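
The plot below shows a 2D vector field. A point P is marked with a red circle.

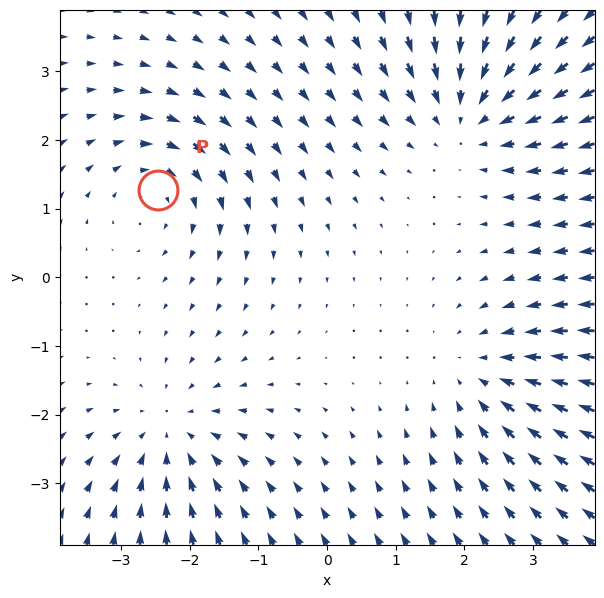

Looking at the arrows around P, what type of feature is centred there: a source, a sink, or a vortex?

At P (-2.5, 1.3) the arrows circulate clockwise. Divergence ≈0, curl about -4 — near-zero divergence with nonzero curl is a vortex.

vortex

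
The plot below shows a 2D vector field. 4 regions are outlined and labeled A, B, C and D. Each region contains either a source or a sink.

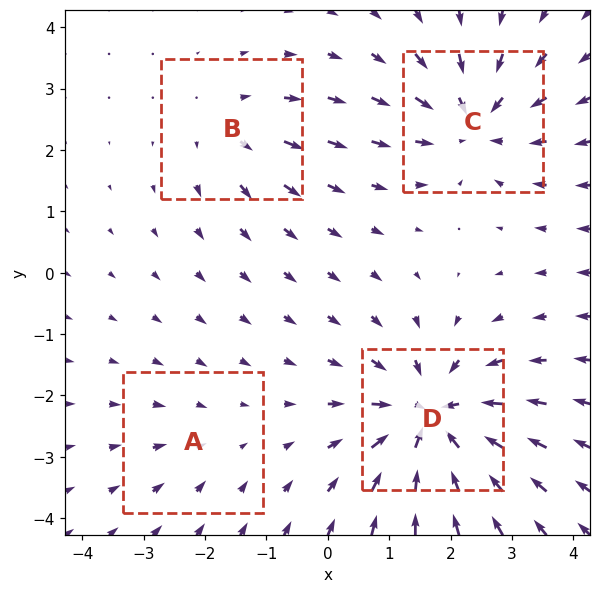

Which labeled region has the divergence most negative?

Divergence at each region's feature centre — A: about -2, B: about +3, C: about -6, D: about -8. Region D is most negative.

D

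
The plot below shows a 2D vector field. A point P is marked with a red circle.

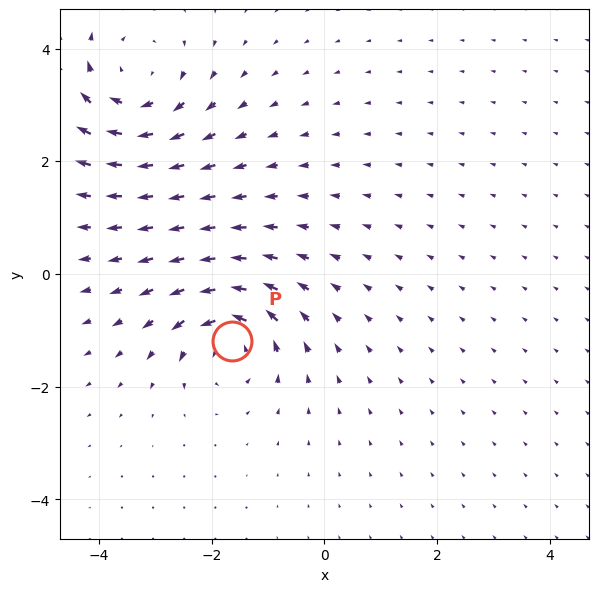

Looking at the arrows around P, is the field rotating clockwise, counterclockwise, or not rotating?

Near P at (-1.6, -1.2) the arrows circulate counterclockwise. The curl (z-component) there is about +4; positive curl means counterclockwise rotation.

counterclockwise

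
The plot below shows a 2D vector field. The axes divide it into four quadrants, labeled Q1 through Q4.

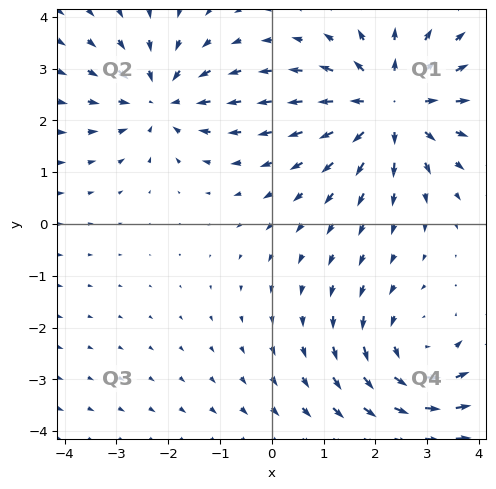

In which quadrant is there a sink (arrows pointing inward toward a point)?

Q2

The sink sits at approximately (-2.2, 2.4), which lies in quadrant Q2. The divergence there is about -4, negative as expected for a sink.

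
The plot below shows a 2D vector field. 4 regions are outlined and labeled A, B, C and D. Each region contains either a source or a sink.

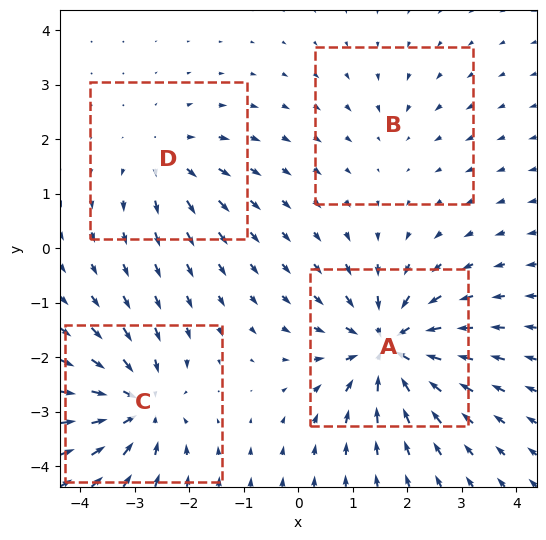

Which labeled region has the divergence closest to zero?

Divergence at each region's feature centre — A: about -8, B: about -2, C: about -6, D: about +4. Region B is closest to zero.

B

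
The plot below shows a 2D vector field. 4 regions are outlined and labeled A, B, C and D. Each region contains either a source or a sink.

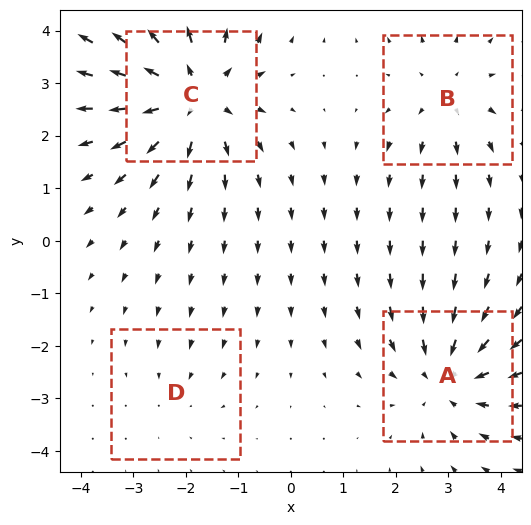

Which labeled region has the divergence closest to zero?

D

Divergence at each region's feature centre — A: about -4, B: about +3, C: about +6, D: about -2. Region D is closest to zero.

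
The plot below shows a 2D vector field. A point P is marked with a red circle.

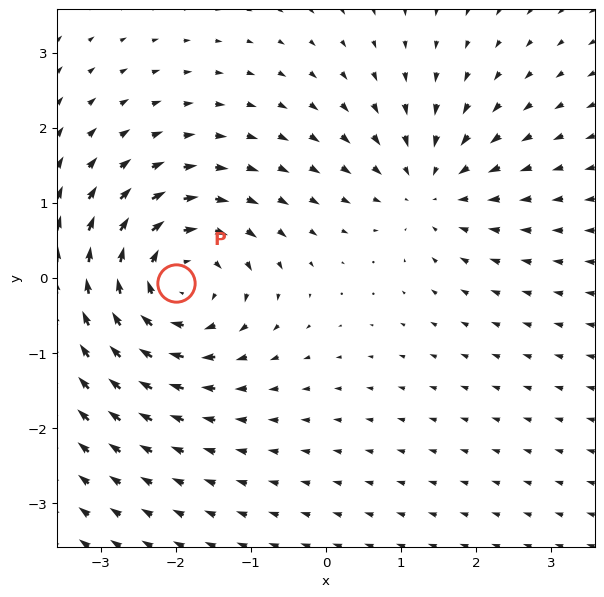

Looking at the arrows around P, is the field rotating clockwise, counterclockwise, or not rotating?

Near P at (-2.0, -0.1) the arrows circulate clockwise. The curl (z-component) there is about -5; negative curl means clockwise rotation.

clockwise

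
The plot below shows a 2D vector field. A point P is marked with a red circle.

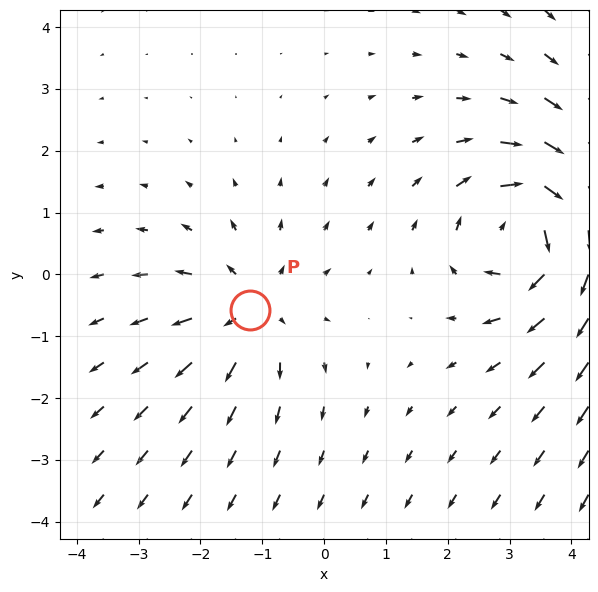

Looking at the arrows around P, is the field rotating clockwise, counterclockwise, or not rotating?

Near P at (-1.2, -0.6) the arrows show no circulation. The curl there is ≈0.

not rotating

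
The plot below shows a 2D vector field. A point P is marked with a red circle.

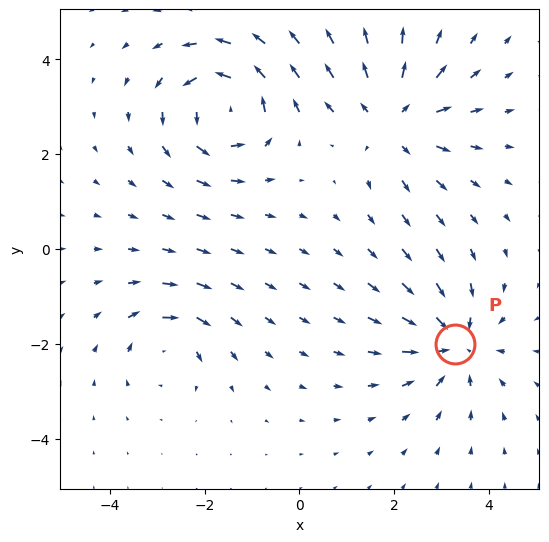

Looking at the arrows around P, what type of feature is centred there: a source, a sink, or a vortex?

sink

At P (3.3, -2.0) the arrows converge inward. Divergence about -5, curl ≈0 — negative divergence with near-zero curl is a sink.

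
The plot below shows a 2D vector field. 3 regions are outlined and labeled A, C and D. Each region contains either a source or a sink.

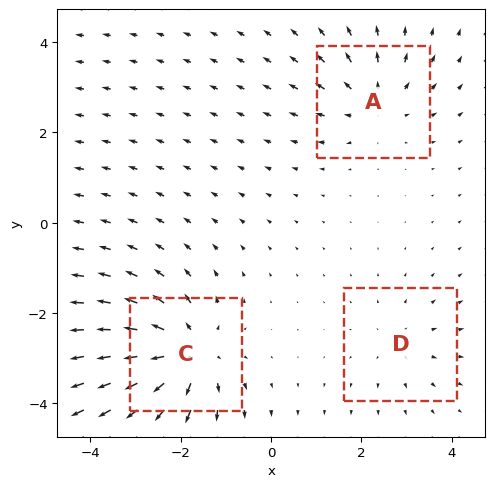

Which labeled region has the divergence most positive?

Divergence at each region's feature centre — A: about +3, C: about +5, D: about +2. Region C is most positive.

C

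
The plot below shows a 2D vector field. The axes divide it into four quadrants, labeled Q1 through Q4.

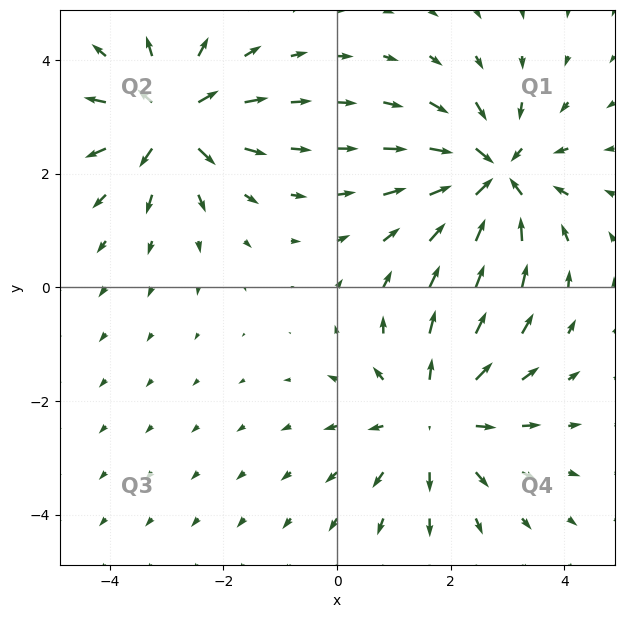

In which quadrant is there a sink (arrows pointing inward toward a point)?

The sink sits at approximately (2.8, 1.9), which lies in quadrant Q1. The divergence there is about -5, negative as expected for a sink.

Q1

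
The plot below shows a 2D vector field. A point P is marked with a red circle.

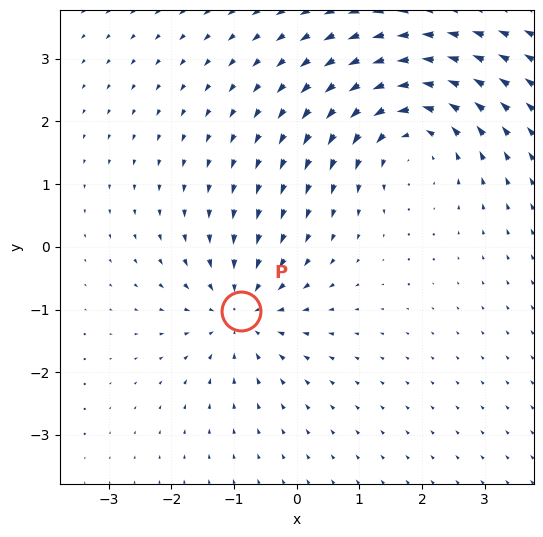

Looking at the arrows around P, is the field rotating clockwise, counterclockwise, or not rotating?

not rotating

Near P at (-0.9, -1.0) the arrows show no circulation. The curl there is ≈0.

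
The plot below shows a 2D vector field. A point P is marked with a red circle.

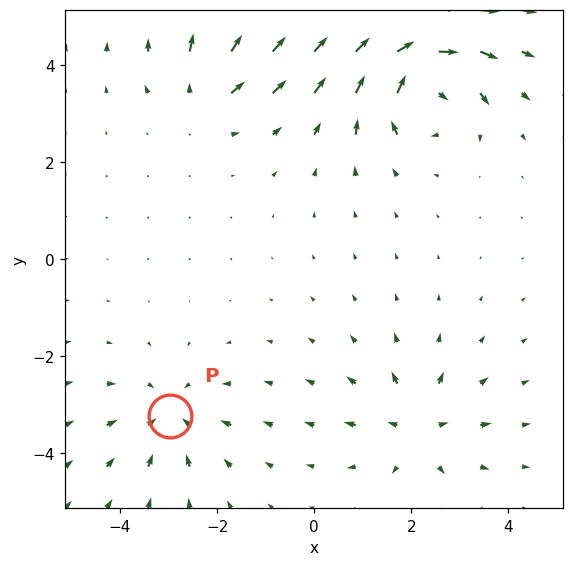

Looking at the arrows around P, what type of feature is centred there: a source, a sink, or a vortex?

At P (-3.0, -3.2) the arrows converge inward. Divergence about -3, curl ≈0 — negative divergence with near-zero curl is a sink.

sink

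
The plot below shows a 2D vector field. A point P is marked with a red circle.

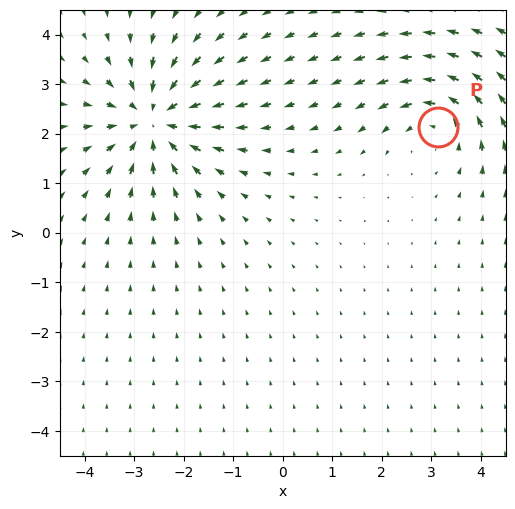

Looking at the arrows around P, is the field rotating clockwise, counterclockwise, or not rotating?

counterclockwise

Near P at (3.1, 2.1) the arrows circulate counterclockwise. The curl (z-component) there is about +3; positive curl means counterclockwise rotation.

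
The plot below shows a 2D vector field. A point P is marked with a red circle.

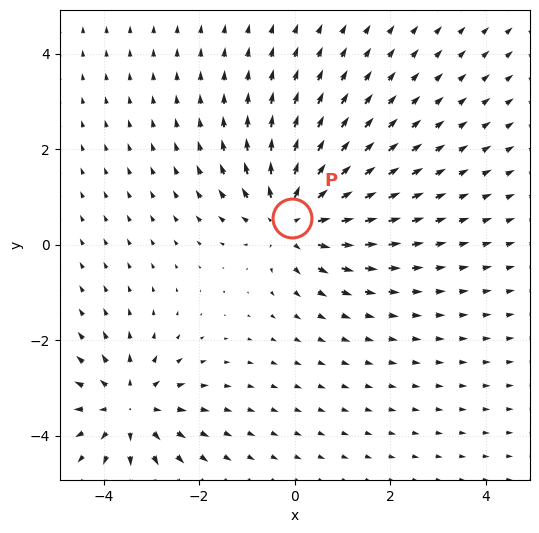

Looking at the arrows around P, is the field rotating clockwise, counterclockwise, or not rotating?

not rotating

Near P at (-0.1, 0.6) the arrows show no circulation. The curl there is ≈0.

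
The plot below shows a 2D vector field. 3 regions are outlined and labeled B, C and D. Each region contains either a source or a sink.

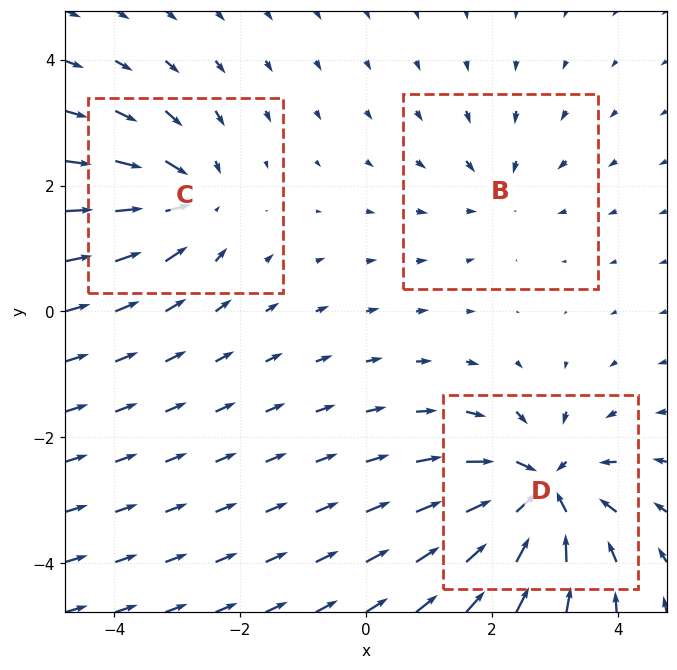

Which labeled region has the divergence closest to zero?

Divergence at each region's feature centre — B: about -2, C: about -4, D: about -6. Region B is closest to zero.

B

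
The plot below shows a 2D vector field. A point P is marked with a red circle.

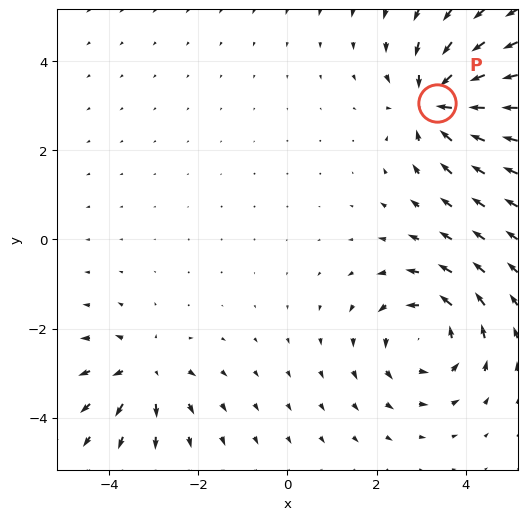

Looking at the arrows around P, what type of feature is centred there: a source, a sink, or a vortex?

sink

At P (3.4, 3.1) the arrows converge inward. Divergence about -6, curl ≈0 — negative divergence with near-zero curl is a sink.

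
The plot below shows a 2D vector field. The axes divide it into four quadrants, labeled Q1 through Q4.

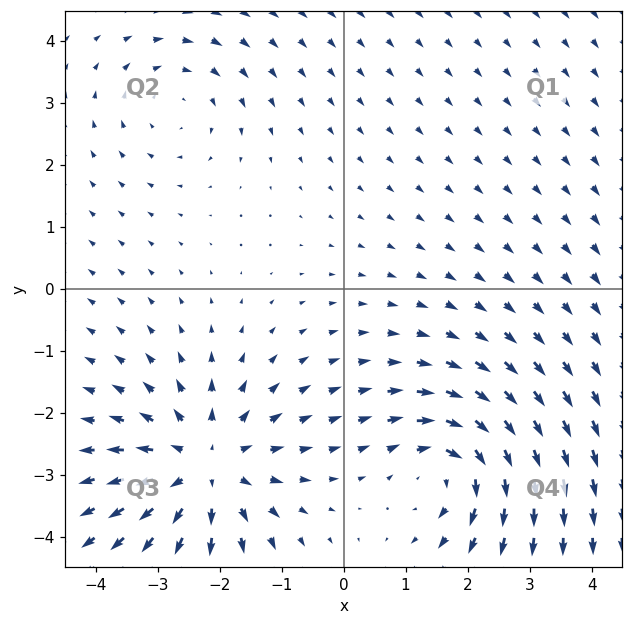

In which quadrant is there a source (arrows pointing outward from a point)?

The source sits at approximately (-2.2, -2.9), which lies in quadrant Q3. The divergence there is about +4, positive as expected for a source.

Q3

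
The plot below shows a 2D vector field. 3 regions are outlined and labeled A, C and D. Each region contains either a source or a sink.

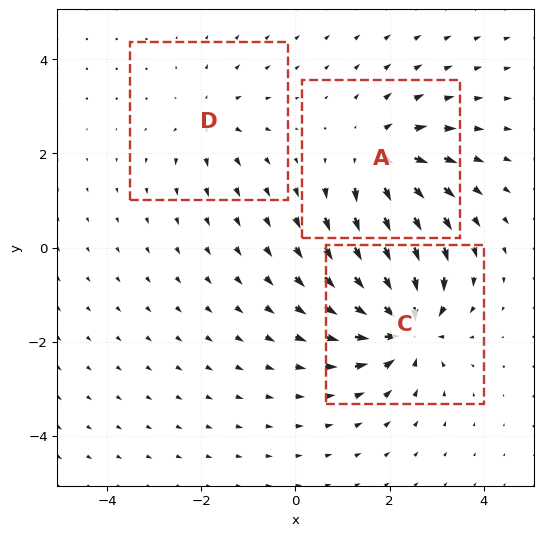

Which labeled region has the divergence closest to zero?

D

Divergence at each region's feature centre — A: about +4, C: about -6, D: about +3. Region D is closest to zero.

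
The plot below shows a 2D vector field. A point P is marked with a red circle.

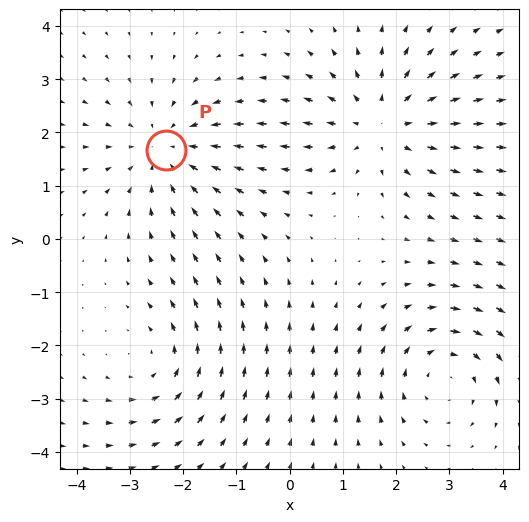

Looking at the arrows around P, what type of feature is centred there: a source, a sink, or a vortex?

At P (-2.3, 1.7) the arrows converge inward. Divergence about -3, curl ≈0 — negative divergence with near-zero curl is a sink.

sink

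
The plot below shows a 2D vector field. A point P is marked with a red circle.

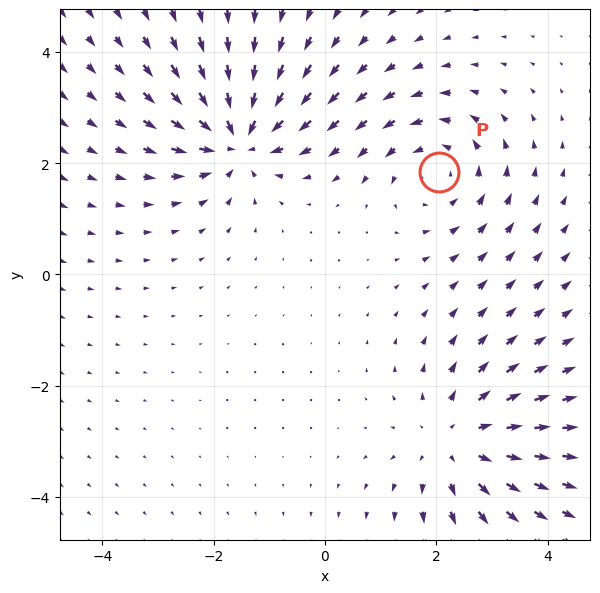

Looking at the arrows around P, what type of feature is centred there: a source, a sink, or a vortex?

vortex

At P (2.0, 1.8) the arrows circulate counterclockwise. Divergence ≈0, curl about +3 — near-zero divergence with nonzero curl is a vortex.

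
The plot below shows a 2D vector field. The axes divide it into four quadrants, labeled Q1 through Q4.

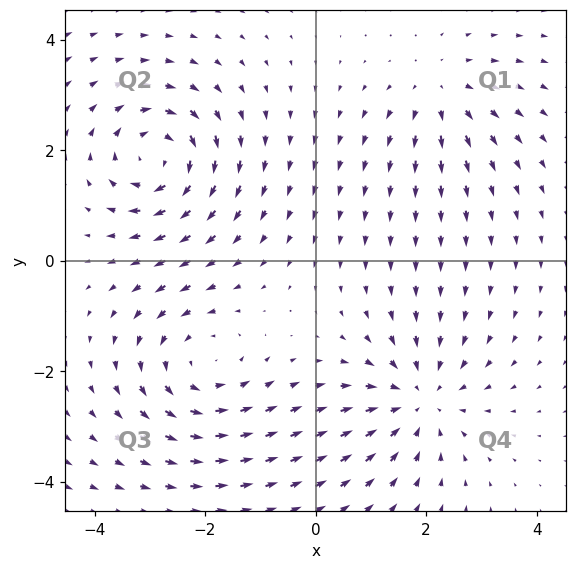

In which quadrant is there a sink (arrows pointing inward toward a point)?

Q4

The sink sits at approximately (1.9, -2.5), which lies in quadrant Q4. The divergence there is about -4, negative as expected for a sink.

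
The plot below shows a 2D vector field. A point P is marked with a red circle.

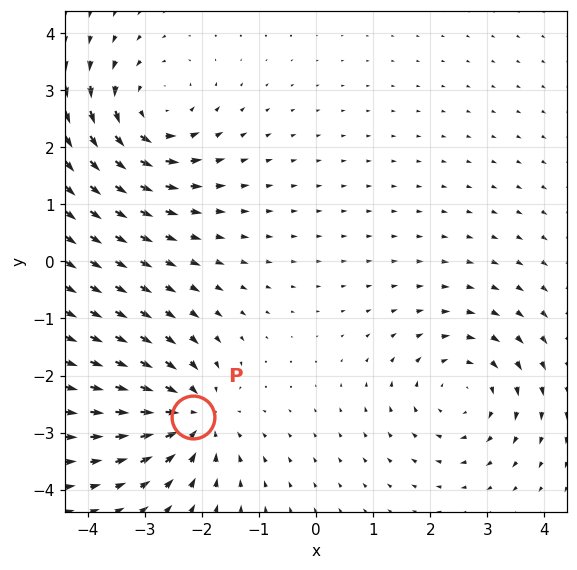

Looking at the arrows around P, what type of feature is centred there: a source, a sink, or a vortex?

sink

At P (-2.2, -2.7) the arrows converge inward. Divergence about -5, curl ≈0 — negative divergence with near-zero curl is a sink.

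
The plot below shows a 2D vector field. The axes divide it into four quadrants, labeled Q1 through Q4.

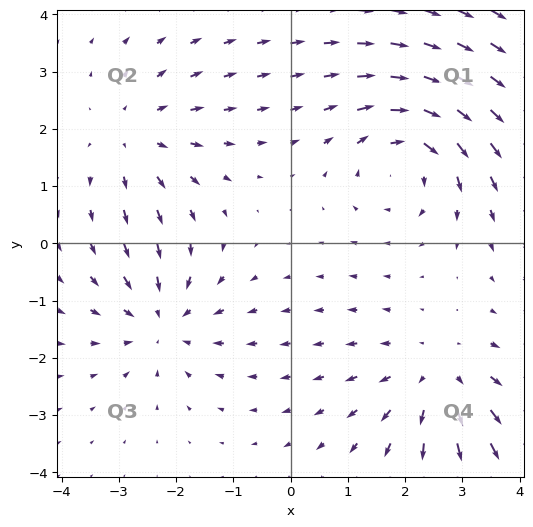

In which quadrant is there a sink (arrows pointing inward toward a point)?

Q3

The sink sits at approximately (-2.2, -1.4), which lies in quadrant Q3. The divergence there is about -4, negative as expected for a sink.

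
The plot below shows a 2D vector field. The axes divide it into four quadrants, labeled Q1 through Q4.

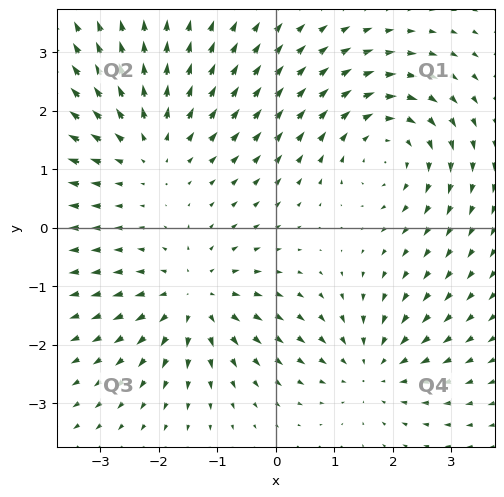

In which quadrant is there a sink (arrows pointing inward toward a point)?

Q4

The sink sits at approximately (1.6, -2.4), which lies in quadrant Q4. The divergence there is about -3, negative as expected for a sink.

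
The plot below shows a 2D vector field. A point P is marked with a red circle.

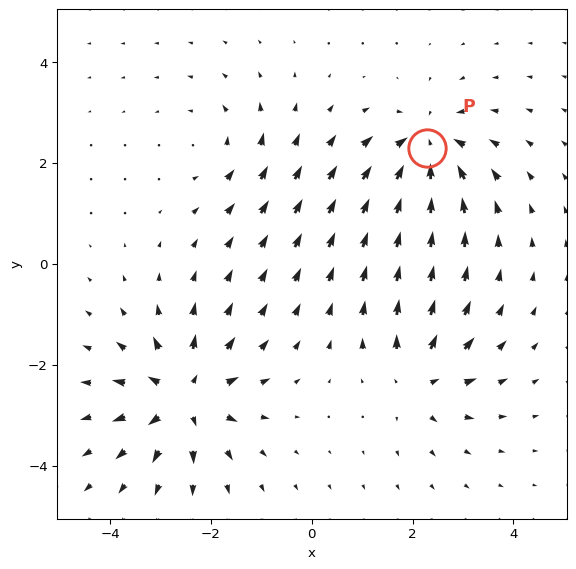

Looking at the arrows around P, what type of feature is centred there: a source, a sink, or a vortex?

sink

At P (2.3, 2.3) the arrows converge inward. Divergence about -5, curl ≈0 — negative divergence with near-zero curl is a sink.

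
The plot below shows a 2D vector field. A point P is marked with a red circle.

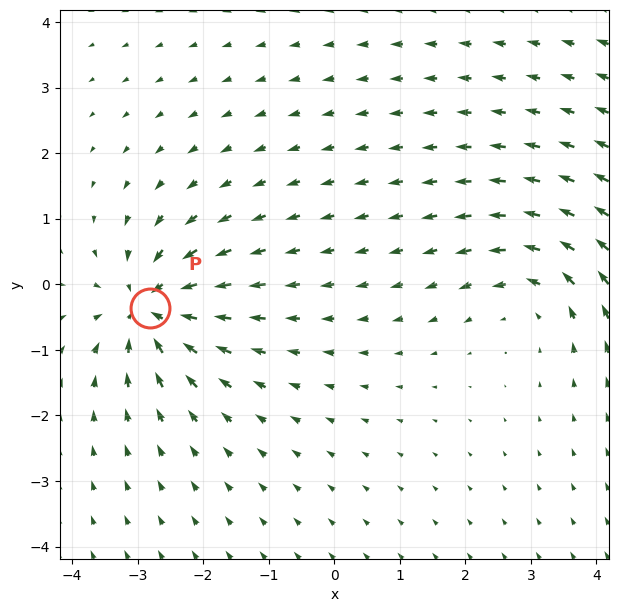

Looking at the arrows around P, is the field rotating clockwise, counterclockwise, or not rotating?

Near P at (-2.8, -0.4) the arrows show no circulation. The curl there is ≈0.

not rotating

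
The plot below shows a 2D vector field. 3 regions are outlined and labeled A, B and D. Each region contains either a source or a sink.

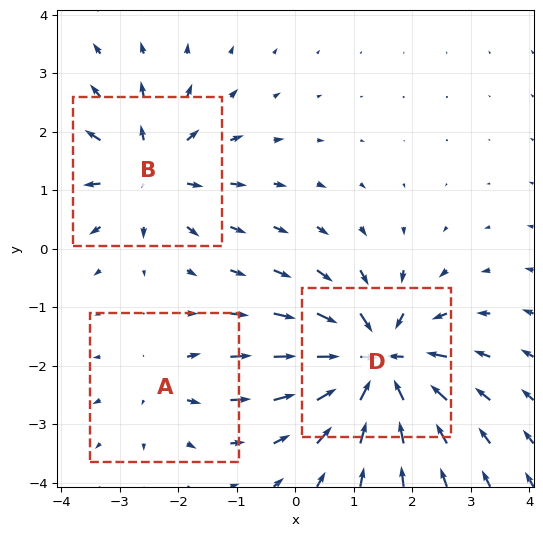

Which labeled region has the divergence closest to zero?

A

Divergence at each region's feature centre — A: about +2, B: about +4, D: about -6. Region A is closest to zero.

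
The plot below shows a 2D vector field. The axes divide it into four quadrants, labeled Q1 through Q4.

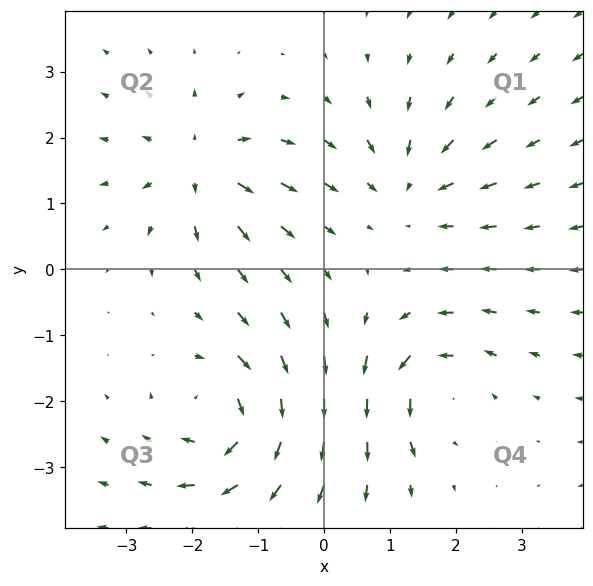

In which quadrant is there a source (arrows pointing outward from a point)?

The source sits at approximately (-1.9, 1.6), which lies in quadrant Q2. The divergence there is about +5, positive as expected for a source.

Q2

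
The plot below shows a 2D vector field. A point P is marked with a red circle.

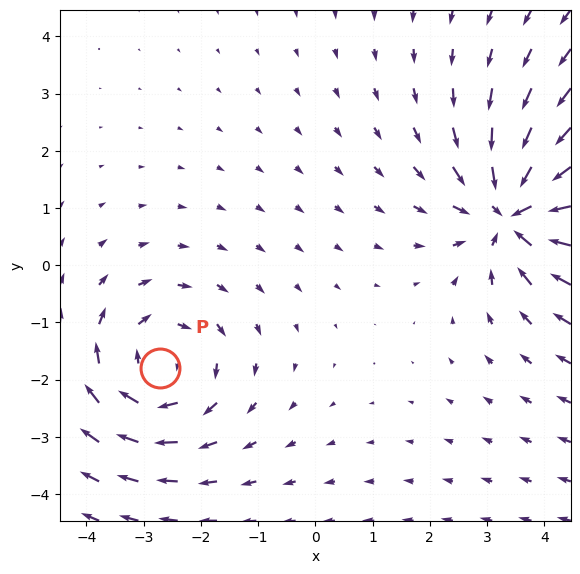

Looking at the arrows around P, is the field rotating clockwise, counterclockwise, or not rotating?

clockwise

Near P at (-2.7, -1.8) the arrows circulate clockwise. The curl (z-component) there is about -3; negative curl means clockwise rotation.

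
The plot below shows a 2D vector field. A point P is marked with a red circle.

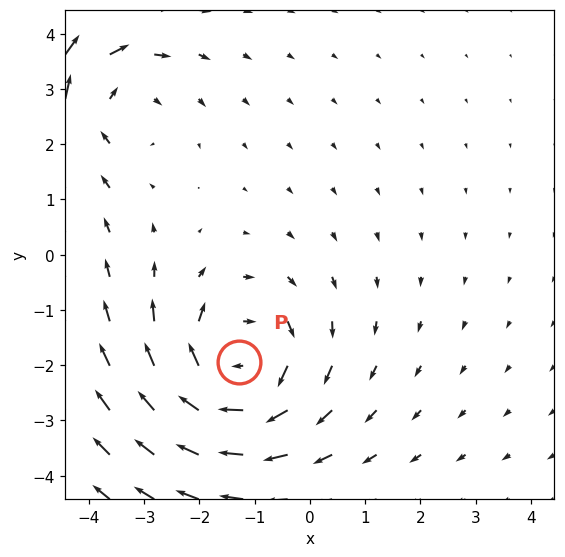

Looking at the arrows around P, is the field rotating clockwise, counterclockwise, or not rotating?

clockwise

Near P at (-1.3, -1.9) the arrows circulate clockwise. The curl (z-component) there is about -5; negative curl means clockwise rotation.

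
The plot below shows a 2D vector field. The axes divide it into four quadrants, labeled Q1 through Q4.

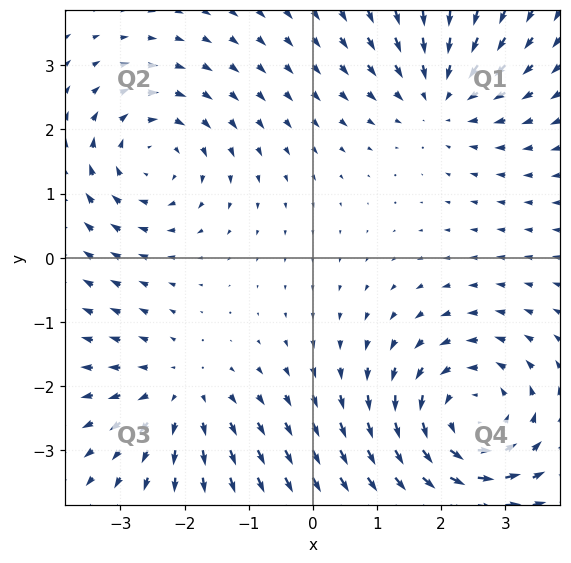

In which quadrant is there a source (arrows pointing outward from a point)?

The source sits at approximately (-2.1, -2.1), which lies in quadrant Q3. The divergence there is about +3, positive as expected for a source.

Q3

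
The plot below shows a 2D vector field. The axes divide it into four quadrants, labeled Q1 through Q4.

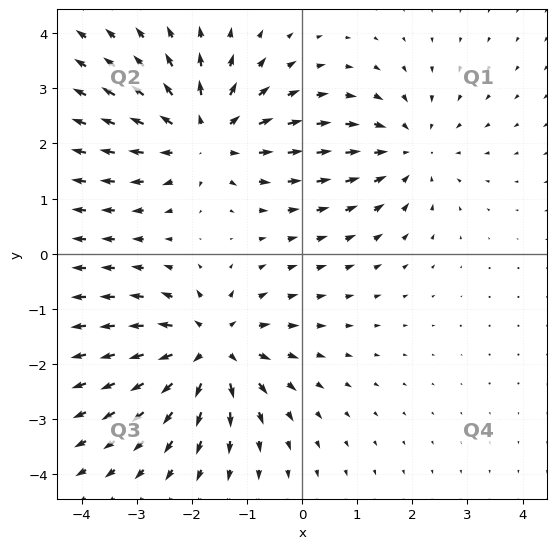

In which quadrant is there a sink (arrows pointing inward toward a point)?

The sink sits at approximately (1.9, 1.9), which lies in quadrant Q1. The divergence there is about -3, negative as expected for a sink.

Q1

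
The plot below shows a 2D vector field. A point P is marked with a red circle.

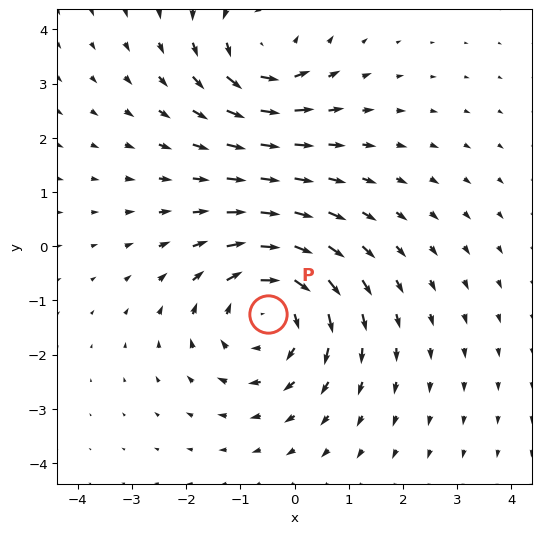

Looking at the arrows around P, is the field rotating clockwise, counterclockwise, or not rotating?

Near P at (-0.5, -1.2) the arrows circulate clockwise. The curl (z-component) there is about -4; negative curl means clockwise rotation.

clockwise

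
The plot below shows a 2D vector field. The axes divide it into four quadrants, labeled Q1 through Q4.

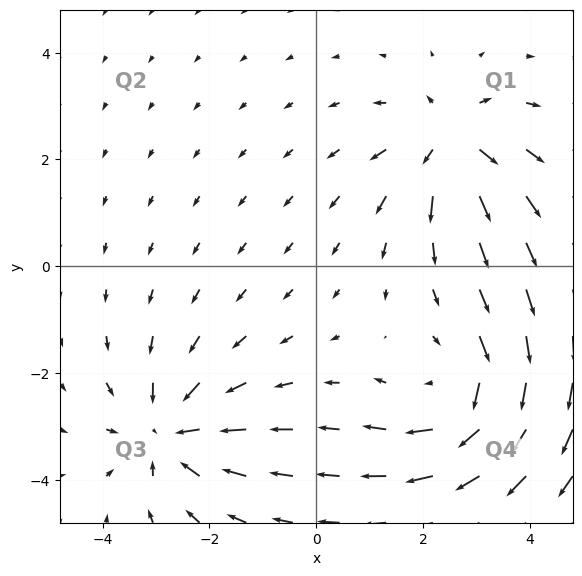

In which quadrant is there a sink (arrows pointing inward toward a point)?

Q3

The sink sits at approximately (-2.7, -3.1), which lies in quadrant Q3. The divergence there is about -5, negative as expected for a sink.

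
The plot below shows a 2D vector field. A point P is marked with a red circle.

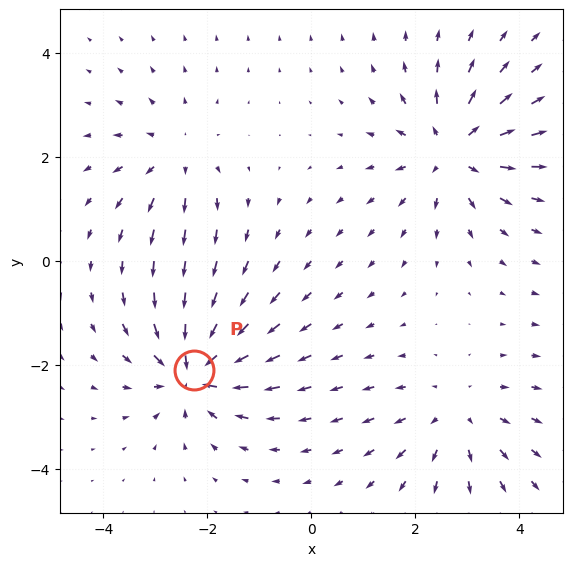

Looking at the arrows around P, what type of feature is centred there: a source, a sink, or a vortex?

sink

At P (-2.3, -2.1) the arrows converge inward. Divergence about -6, curl ≈0 — negative divergence with near-zero curl is a sink.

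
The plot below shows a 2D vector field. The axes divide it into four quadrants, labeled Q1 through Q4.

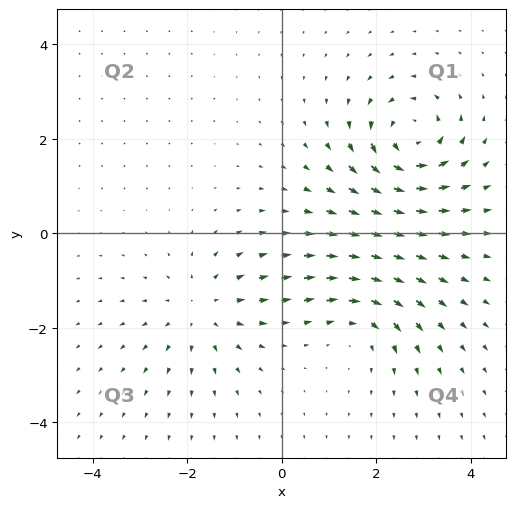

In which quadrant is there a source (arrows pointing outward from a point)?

Q3

The source sits at approximately (-1.7, -1.6), which lies in quadrant Q3. The divergence there is about +3, positive as expected for a source.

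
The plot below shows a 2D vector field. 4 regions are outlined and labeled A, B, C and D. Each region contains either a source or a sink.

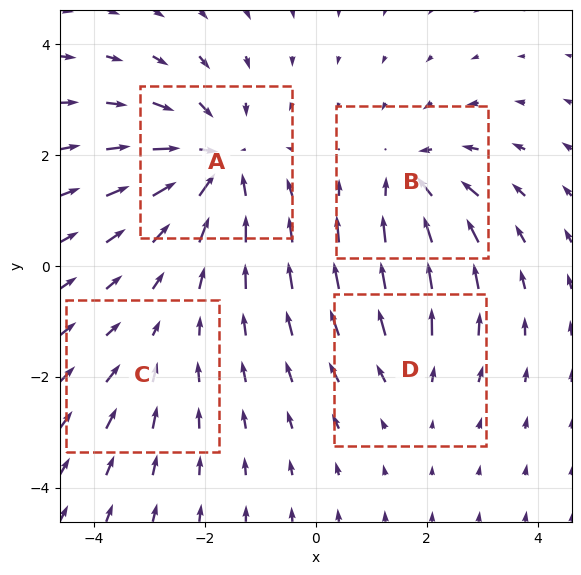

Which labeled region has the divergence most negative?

A

Divergence at each region's feature centre — A: about -6, B: about -4, C: about -2, D: about +3. Region A is most negative.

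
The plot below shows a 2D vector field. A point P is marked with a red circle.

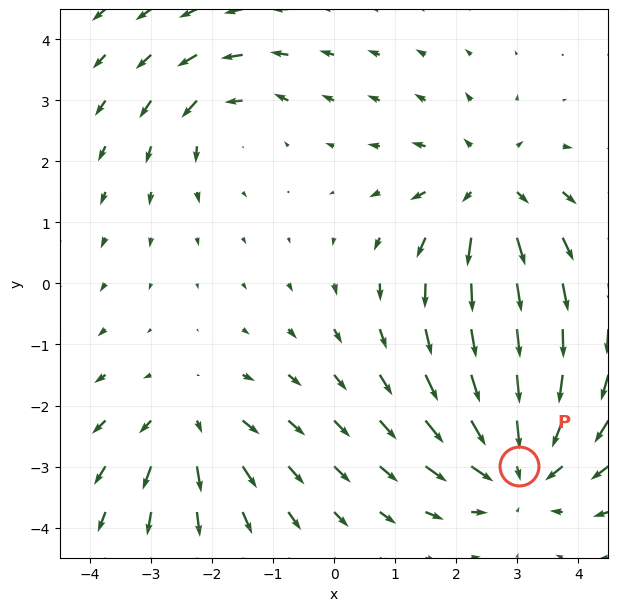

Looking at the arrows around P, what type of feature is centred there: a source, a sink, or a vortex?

At P (3.0, -3.0) the arrows converge inward. Divergence about -4, curl ≈0 — negative divergence with near-zero curl is a sink.

sink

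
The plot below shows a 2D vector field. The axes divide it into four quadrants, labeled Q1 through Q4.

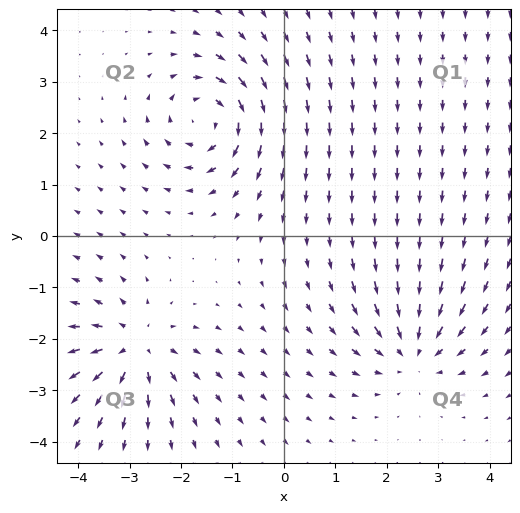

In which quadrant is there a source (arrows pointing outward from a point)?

Q3

The source sits at approximately (-2.9, -2.2), which lies in quadrant Q3. The divergence there is about +5, positive as expected for a source.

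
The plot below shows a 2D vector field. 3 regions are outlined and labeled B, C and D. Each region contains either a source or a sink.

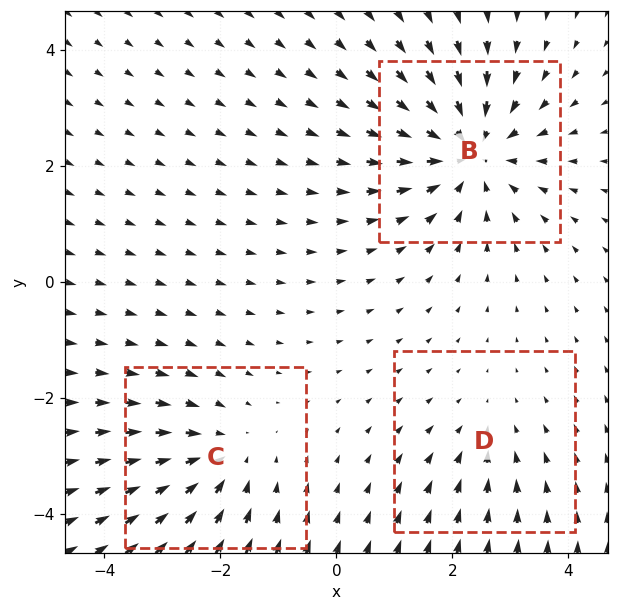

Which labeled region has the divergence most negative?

B

Divergence at each region's feature centre — B: about -5, C: about -3, D: about -2. Region B is most negative.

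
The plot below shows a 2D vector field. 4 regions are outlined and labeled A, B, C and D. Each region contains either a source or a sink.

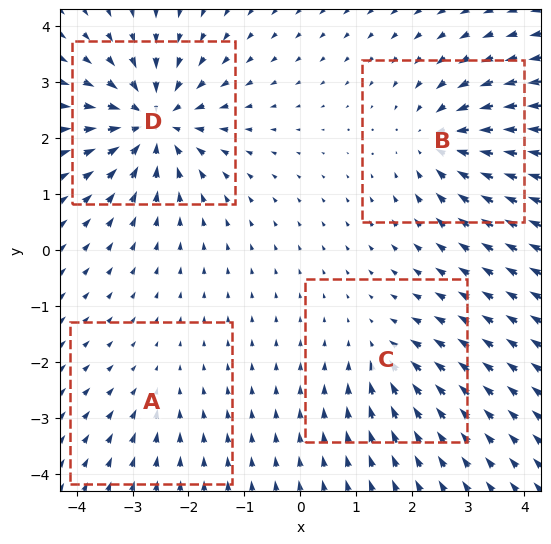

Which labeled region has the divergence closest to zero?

Divergence at each region's feature centre — A: about -2, B: about -5, C: about -4, D: about -8. Region A is closest to zero.

A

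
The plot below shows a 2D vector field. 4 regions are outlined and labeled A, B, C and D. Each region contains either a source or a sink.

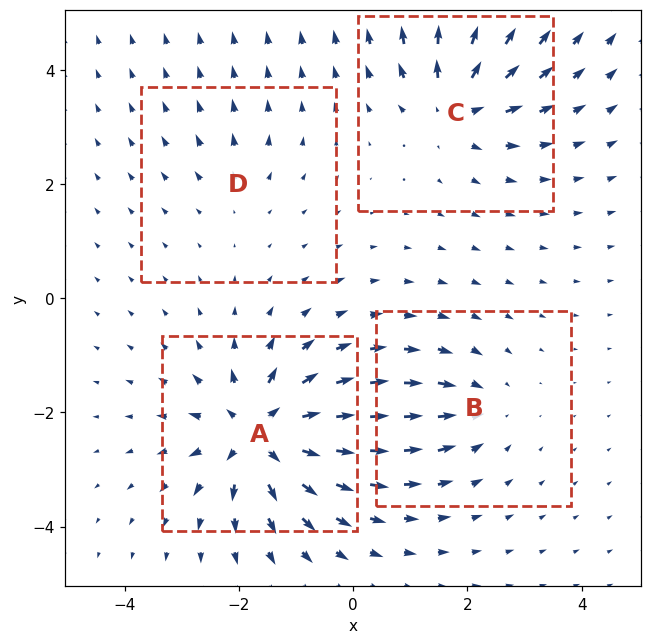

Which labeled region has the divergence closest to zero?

D

Divergence at each region's feature centre — A: about +8, B: about -4, C: about +6, D: about +2. Region D is closest to zero.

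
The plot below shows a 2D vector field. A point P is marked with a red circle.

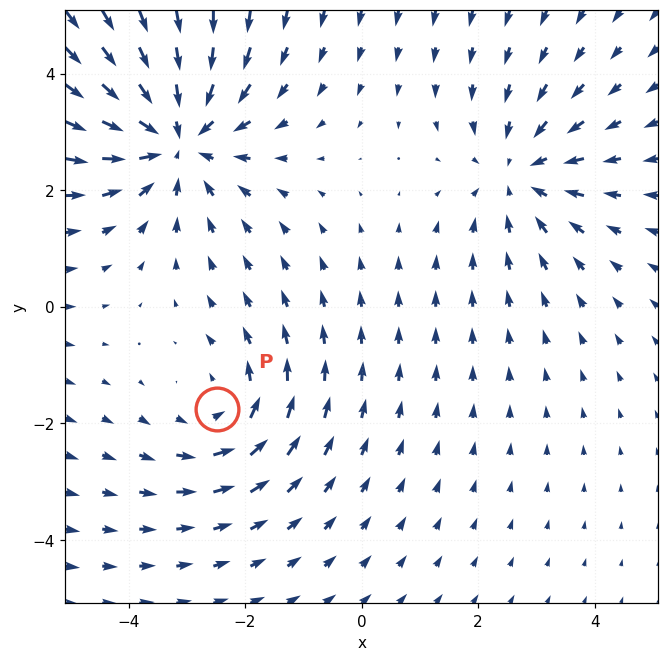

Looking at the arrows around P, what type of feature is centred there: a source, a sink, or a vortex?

At P (-2.5, -1.8) the arrows circulate counterclockwise. Divergence ≈0, curl about +3 — near-zero divergence with nonzero curl is a vortex.

vortex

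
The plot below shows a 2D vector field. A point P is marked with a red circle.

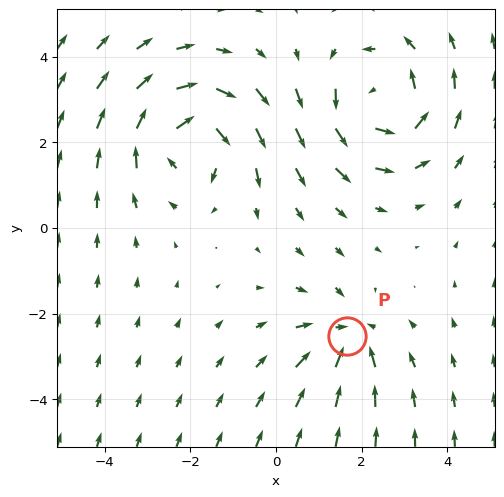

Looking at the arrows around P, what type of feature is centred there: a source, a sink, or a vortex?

At P (1.7, -2.5) the arrows converge inward. Divergence about -3, curl ≈0 — negative divergence with near-zero curl is a sink.

sink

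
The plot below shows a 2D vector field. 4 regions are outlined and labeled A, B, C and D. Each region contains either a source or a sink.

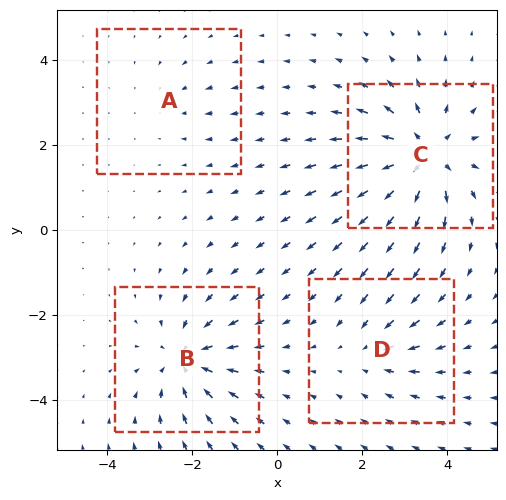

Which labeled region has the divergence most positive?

C

Divergence at each region's feature centre — A: about -2, B: about -5, C: about +7, D: about -3. Region C is most positive.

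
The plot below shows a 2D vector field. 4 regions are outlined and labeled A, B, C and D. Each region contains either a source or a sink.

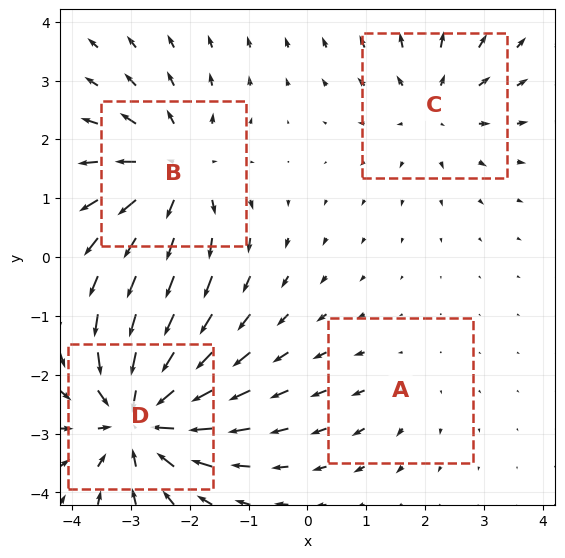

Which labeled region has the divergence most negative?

Divergence at each region's feature centre — A: about +2, B: about +5, C: about +3, D: about -7. Region D is most negative.

D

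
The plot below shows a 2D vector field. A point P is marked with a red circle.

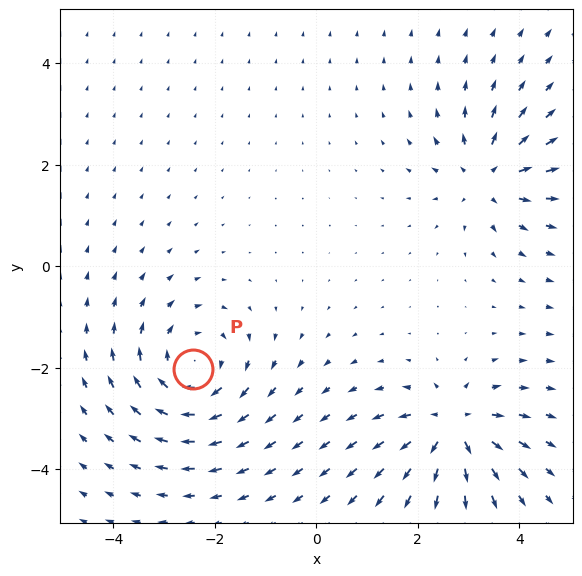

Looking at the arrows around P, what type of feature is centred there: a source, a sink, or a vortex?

vortex

At P (-2.4, -2.0) the arrows circulate clockwise. Divergence ≈0, curl about -5 — near-zero divergence with nonzero curl is a vortex.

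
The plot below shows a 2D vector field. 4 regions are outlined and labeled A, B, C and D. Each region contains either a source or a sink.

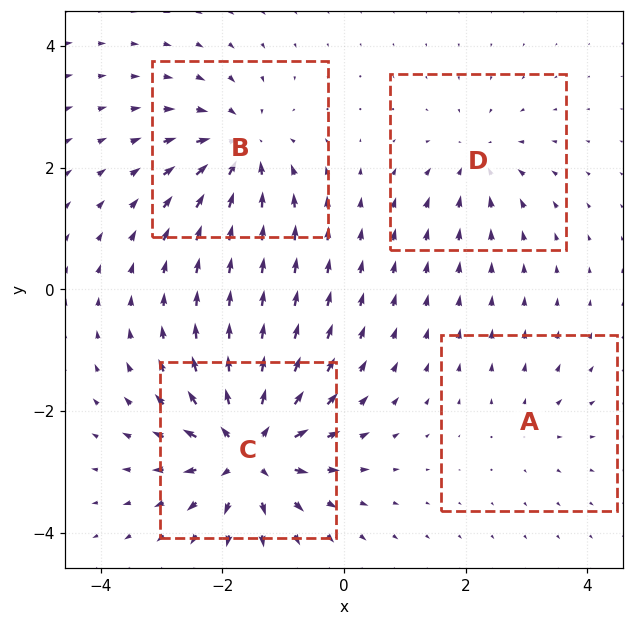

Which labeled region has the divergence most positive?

Divergence at each region's feature centre — A: about +3, B: about -6, C: about +9, D: about -4. Region C is most positive.

C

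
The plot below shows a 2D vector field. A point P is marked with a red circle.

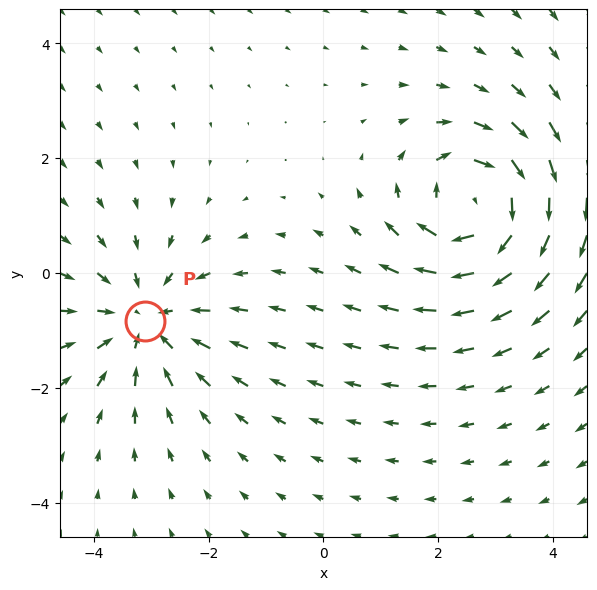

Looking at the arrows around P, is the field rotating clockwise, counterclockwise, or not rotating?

Near P at (-3.1, -0.8) the arrows show no circulation. The curl there is ≈0.

not rotating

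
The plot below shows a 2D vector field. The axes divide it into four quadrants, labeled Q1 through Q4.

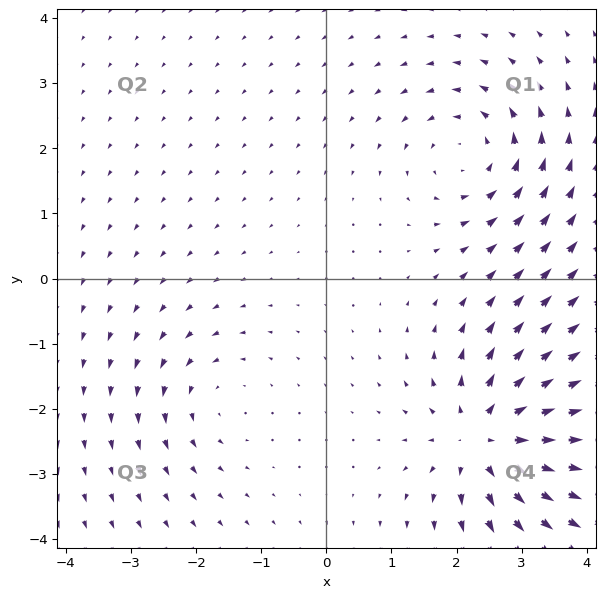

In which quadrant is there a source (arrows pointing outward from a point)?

Q4

The source sits at approximately (2.5, -2.4), which lies in quadrant Q4. The divergence there is about +6, positive as expected for a source.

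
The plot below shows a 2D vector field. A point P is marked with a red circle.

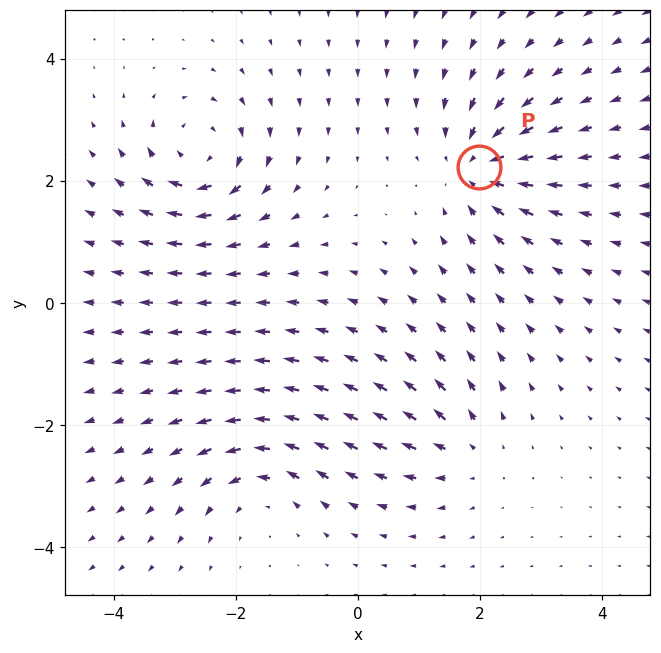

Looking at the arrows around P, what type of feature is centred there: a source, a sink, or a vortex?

At P (2.0, 2.2) the arrows converge inward. Divergence about -5, curl ≈0 — negative divergence with near-zero curl is a sink.

sink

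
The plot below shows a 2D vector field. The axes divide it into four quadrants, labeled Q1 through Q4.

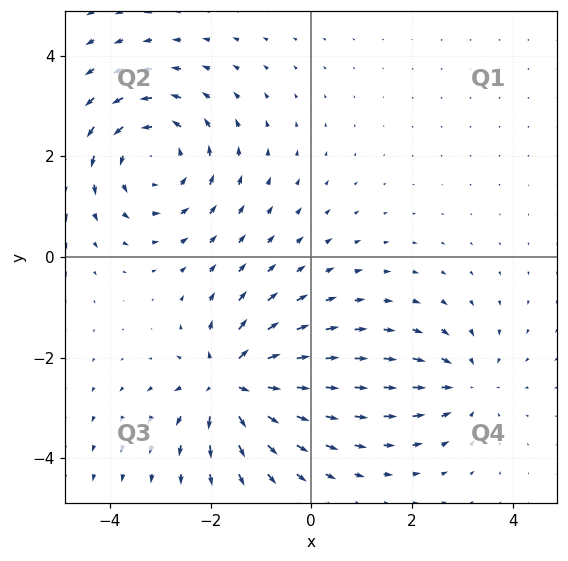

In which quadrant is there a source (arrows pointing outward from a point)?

The source sits at approximately (-1.6, -2.5), which lies in quadrant Q3. The divergence there is about +6, positive as expected for a source.

Q3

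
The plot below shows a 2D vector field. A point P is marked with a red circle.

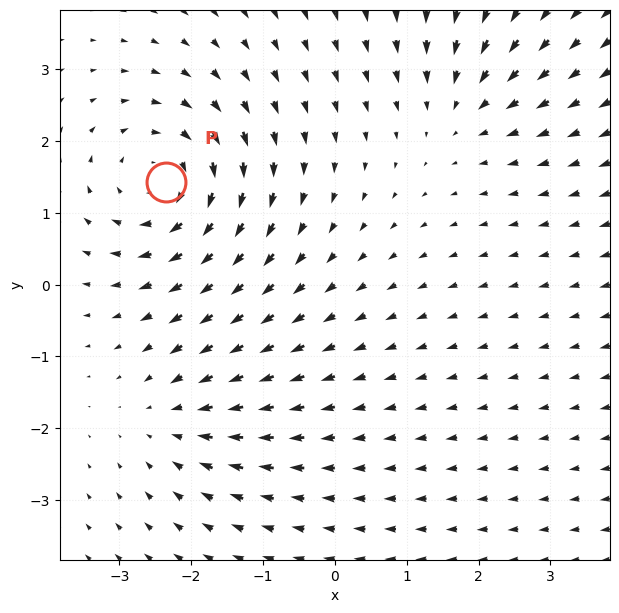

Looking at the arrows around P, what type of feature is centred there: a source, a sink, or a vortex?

At P (-2.4, 1.4) the arrows circulate clockwise. Divergence ≈0, curl about -5 — near-zero divergence with nonzero curl is a vortex.

vortex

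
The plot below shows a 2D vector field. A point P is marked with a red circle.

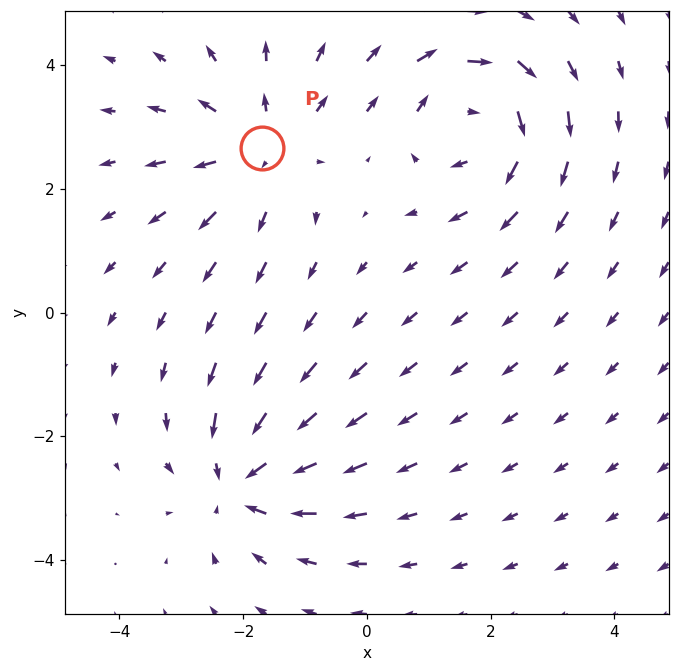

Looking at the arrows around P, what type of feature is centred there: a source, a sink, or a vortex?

At P (-1.7, 2.7) the arrows spread outward. Divergence about +3, curl ≈0 — positive divergence with near-zero curl is a source.

source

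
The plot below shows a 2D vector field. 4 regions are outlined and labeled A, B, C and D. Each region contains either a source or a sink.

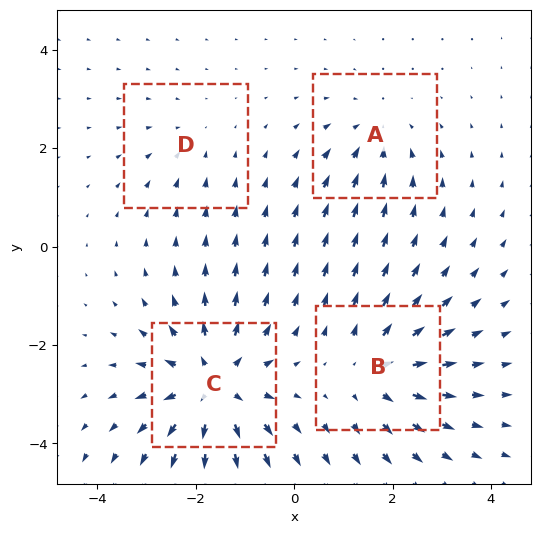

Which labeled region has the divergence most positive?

C

Divergence at each region's feature centre — A: about -3, B: about +4, C: about +7, D: about -2. Region C is most positive.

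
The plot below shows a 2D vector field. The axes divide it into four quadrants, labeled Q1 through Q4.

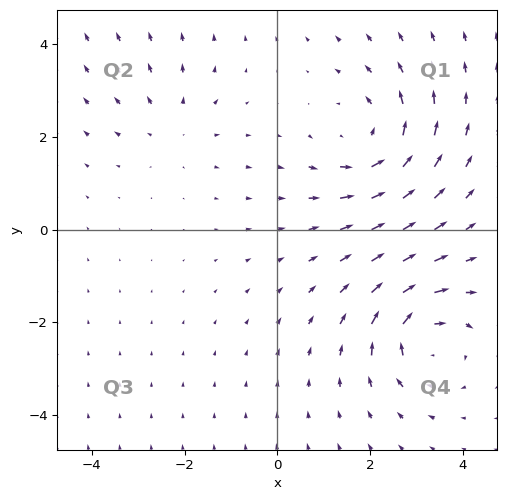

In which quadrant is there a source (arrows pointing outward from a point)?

Q2

The source sits at approximately (-2.2, 2.2), which lies in quadrant Q2. The divergence there is about +2, positive as expected for a source.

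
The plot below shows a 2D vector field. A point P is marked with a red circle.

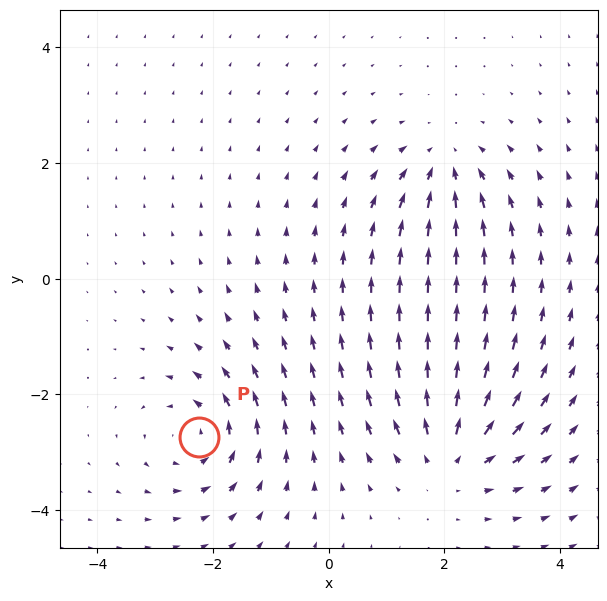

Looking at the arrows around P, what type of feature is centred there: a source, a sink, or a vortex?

vortex

At P (-2.2, -2.7) the arrows circulate counterclockwise. Divergence ≈0, curl about +5 — near-zero divergence with nonzero curl is a vortex.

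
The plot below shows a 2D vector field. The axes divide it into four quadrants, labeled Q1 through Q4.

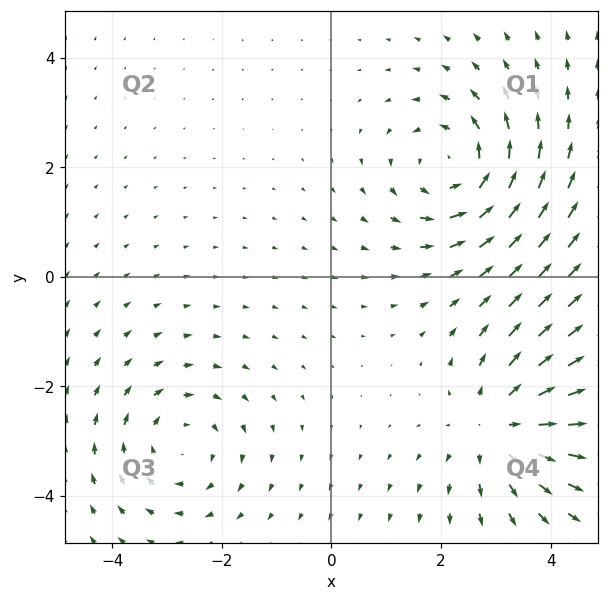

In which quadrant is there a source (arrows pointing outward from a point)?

The source sits at approximately (3.1, -2.7), which lies in quadrant Q4. The divergence there is about +4, positive as expected for a source.

Q4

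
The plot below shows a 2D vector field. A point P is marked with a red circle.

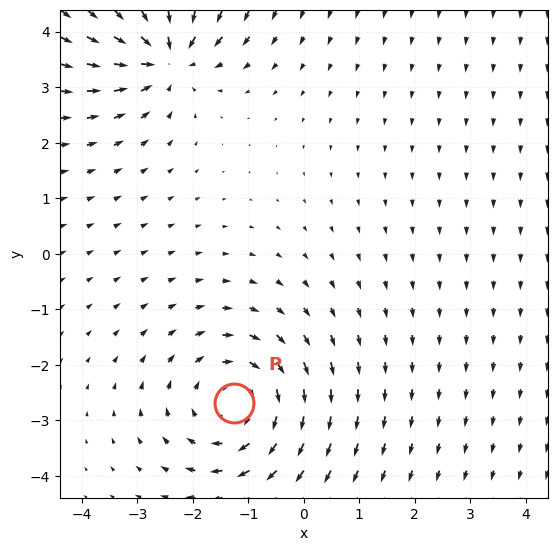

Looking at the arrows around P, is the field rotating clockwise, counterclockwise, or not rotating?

clockwise

Near P at (-1.2, -2.7) the arrows circulate clockwise. The curl (z-component) there is about -4; negative curl means clockwise rotation.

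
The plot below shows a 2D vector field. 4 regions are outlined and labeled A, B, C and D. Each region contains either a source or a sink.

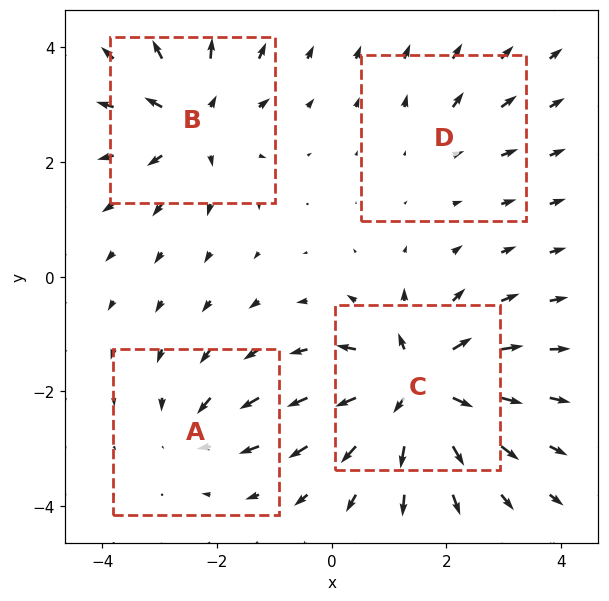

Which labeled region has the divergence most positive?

C

Divergence at each region's feature centre — A: about -4, B: about +6, C: about +9, D: about +3. Region C is most positive.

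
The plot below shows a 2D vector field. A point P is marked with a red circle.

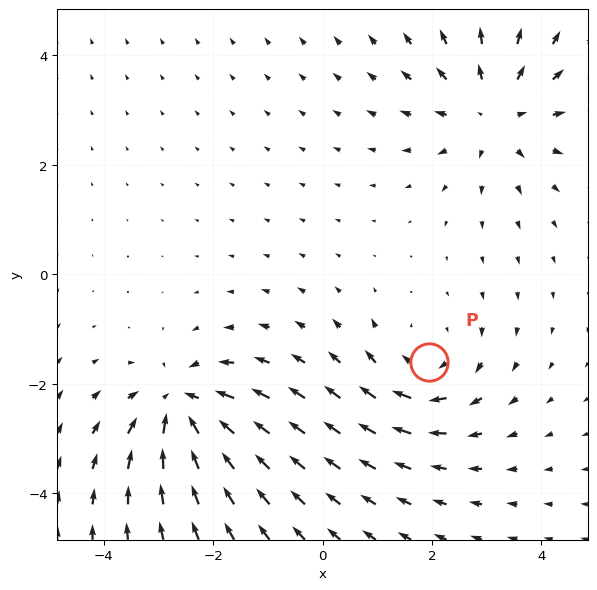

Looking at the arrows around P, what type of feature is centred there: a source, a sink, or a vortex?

At P (1.9, -1.6) the arrows circulate clockwise. Divergence ≈0, curl about -3 — near-zero divergence with nonzero curl is a vortex.

vortex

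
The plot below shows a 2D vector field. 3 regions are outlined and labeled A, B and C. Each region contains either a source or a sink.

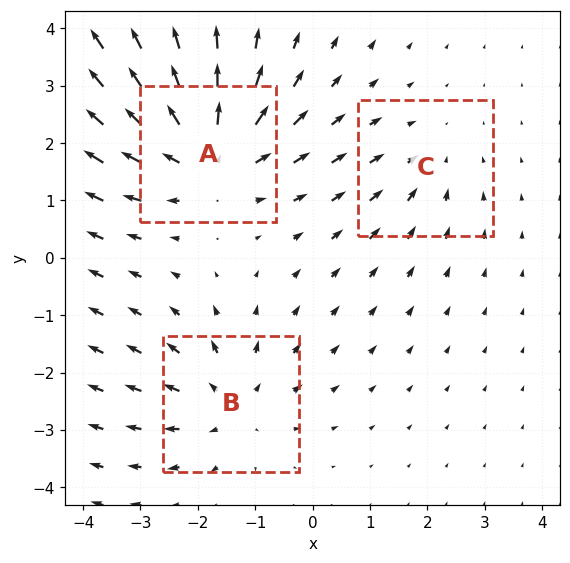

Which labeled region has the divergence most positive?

Divergence at each region's feature centre — A: about +5, B: about +3, C: about -2. Region A is most positive.

A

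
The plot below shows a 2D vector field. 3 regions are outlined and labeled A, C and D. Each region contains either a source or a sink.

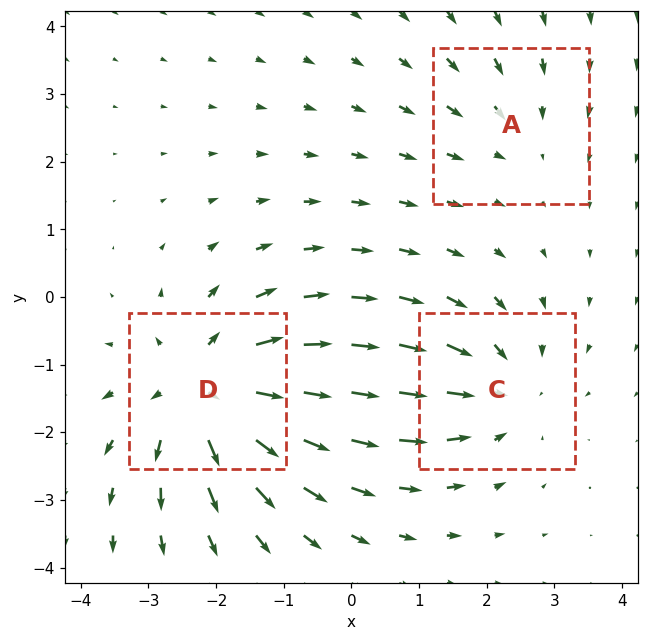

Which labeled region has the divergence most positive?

D

Divergence at each region's feature centre — A: about -2, C: about -3, D: about +5. Region D is most positive.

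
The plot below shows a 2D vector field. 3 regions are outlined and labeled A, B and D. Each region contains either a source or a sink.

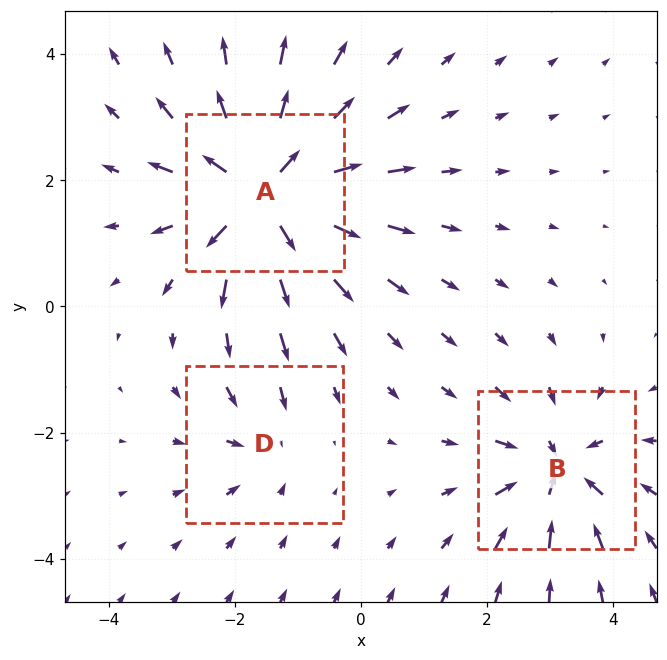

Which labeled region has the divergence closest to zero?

Divergence at each region's feature centre — A: about +6, B: about -4, D: about -2. Region D is closest to zero.

D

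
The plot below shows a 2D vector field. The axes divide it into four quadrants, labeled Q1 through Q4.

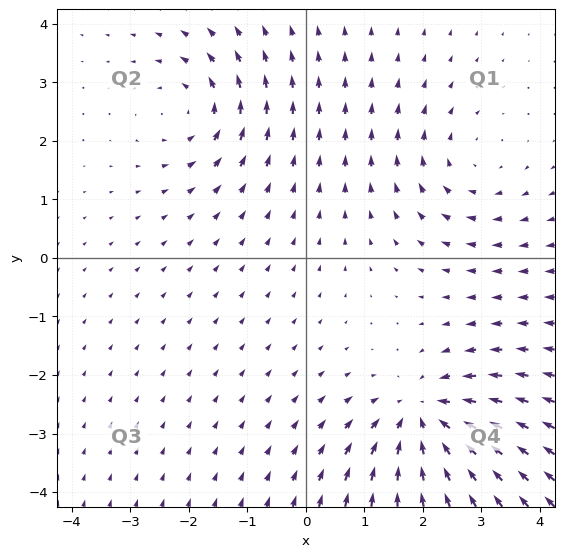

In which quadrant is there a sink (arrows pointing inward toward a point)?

The sink sits at approximately (2.0, -2.8), which lies in quadrant Q4. The divergence there is about -4, negative as expected for a sink.

Q4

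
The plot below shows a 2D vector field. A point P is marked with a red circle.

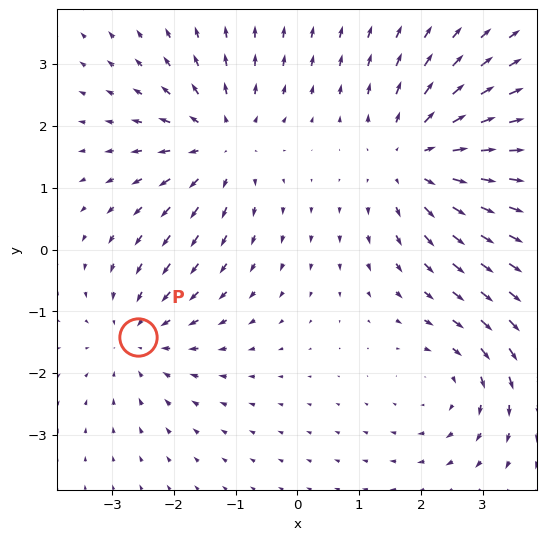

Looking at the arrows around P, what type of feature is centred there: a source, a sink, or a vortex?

sink

At P (-2.6, -1.4) the arrows converge inward. Divergence about -3, curl ≈0 — negative divergence with near-zero curl is a sink.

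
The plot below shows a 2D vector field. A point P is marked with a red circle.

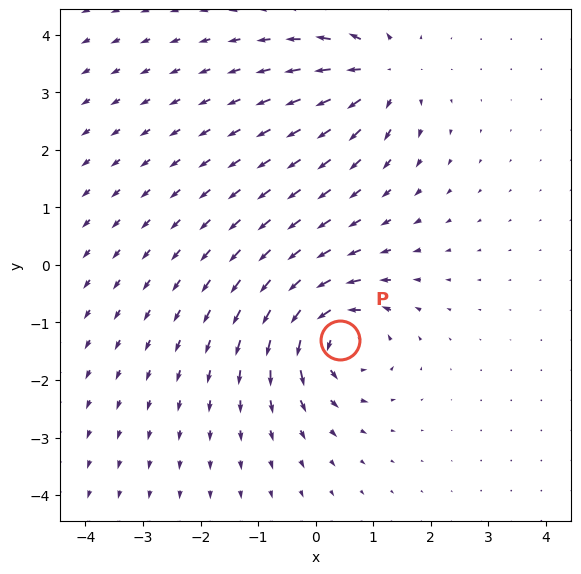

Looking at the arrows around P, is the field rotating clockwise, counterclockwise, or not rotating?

Near P at (0.4, -1.3) the arrows circulate counterclockwise. The curl (z-component) there is about +7; positive curl means counterclockwise rotation.

counterclockwise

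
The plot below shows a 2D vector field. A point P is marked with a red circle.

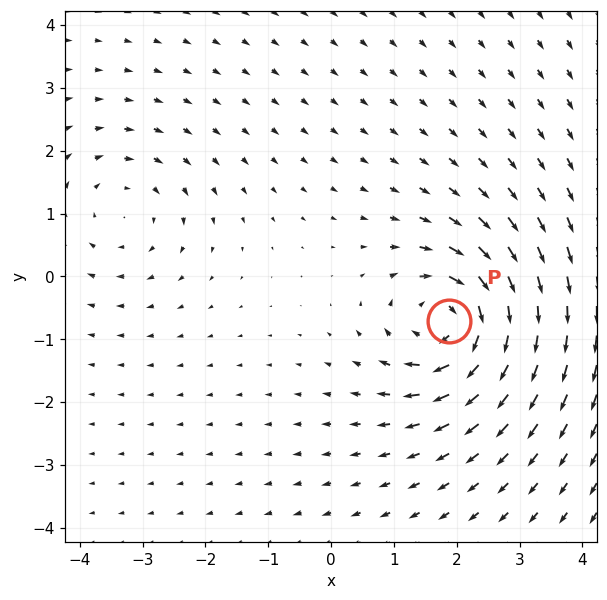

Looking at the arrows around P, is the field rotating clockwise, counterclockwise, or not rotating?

Near P at (1.9, -0.7) the arrows circulate clockwise. The curl (z-component) there is about -5; negative curl means clockwise rotation.

clockwise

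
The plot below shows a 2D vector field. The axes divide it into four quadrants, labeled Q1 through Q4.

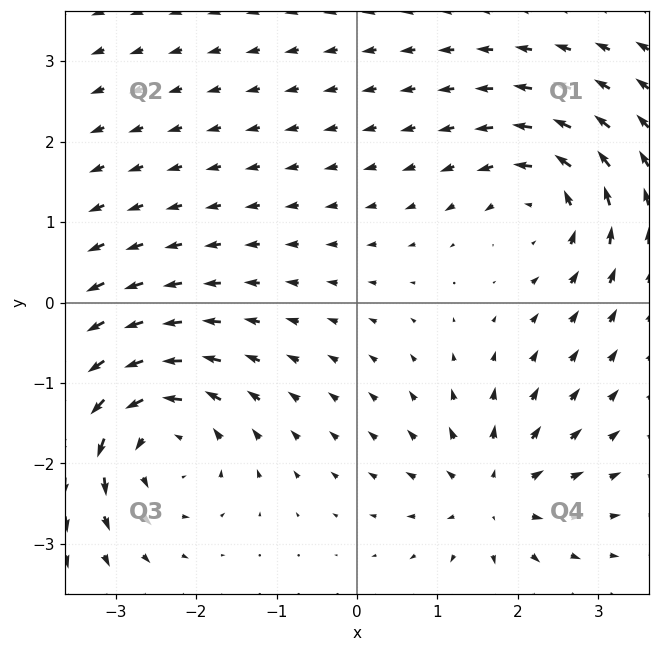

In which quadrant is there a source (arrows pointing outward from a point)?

The source sits at approximately (1.7, -2.4), which lies in quadrant Q4. The divergence there is about +5, positive as expected for a source.

Q4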